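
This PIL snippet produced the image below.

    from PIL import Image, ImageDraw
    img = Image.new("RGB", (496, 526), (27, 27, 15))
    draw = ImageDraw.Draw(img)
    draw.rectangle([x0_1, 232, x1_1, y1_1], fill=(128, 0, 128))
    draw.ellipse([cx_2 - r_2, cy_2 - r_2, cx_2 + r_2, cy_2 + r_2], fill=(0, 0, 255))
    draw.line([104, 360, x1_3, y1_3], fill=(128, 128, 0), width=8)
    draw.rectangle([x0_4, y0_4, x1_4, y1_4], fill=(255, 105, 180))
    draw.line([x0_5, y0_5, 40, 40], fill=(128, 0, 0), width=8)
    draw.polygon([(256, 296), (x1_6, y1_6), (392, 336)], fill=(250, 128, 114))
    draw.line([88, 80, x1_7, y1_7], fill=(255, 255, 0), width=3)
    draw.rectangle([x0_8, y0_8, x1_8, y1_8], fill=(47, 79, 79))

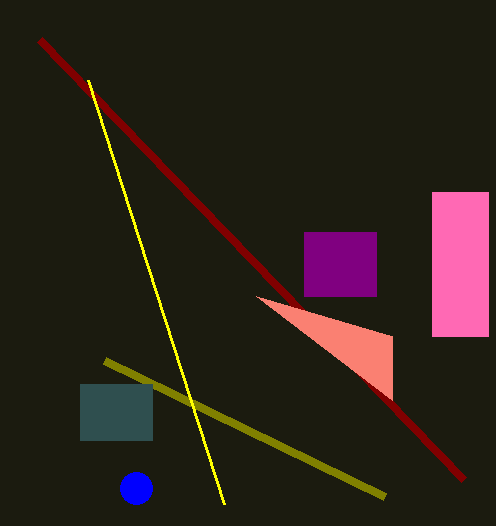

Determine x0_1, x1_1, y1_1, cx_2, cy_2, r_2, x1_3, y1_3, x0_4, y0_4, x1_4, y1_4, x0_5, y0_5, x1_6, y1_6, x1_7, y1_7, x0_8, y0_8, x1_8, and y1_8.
x0_1 = 304; x1_1 = 376; y1_1 = 296; cx_2 = 136; cy_2 = 488; r_2 = 16; x1_3 = 384; y1_3 = 496; x0_4 = 432; y0_4 = 192; x1_4 = 488; y1_4 = 336; x0_5 = 464; y0_5 = 480; x1_6 = 392; y1_6 = 400; x1_7 = 224; y1_7 = 504; x0_8 = 80; y0_8 = 384; x1_8 = 152; y1_8 = 440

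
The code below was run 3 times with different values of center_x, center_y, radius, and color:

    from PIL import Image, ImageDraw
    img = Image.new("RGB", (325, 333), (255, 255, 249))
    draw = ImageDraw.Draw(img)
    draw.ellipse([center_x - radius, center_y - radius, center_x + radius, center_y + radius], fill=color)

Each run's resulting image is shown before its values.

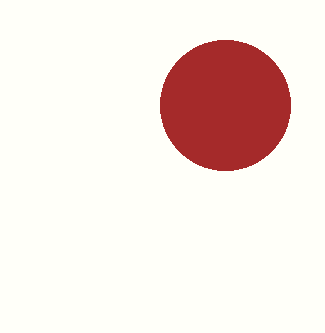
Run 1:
center_x = 225
center_y = 105
radius = 65
color = 'brown'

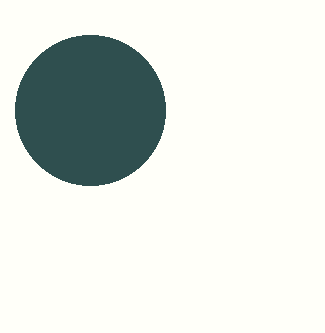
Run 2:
center_x = 90; center_y = 110; radius = 75; color = 'darkslategray'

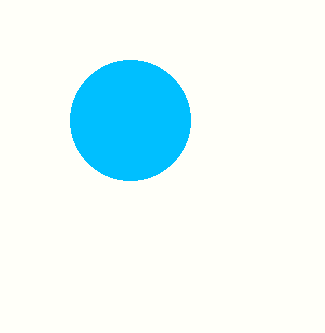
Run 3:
center_x = 130; center_y = 120; radius = 60; color = 'deepskyblue'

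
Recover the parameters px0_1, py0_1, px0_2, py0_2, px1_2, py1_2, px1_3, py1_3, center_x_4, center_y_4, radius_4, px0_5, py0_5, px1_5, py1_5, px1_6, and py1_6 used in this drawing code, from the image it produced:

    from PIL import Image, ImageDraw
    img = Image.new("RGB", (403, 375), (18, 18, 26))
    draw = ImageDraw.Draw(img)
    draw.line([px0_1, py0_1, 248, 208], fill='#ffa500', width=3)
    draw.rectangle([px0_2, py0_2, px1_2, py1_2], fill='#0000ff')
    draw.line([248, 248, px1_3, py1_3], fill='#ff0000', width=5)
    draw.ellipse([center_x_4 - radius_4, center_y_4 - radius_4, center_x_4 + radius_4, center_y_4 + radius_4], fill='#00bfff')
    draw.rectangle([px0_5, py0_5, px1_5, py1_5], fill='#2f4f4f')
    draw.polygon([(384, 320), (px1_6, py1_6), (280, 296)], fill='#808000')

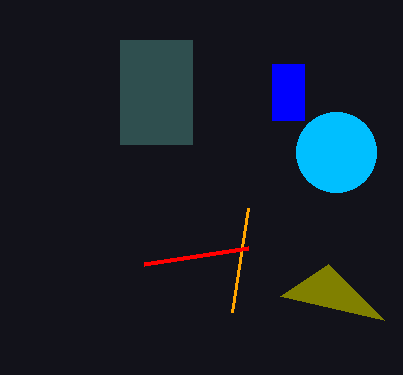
px0_1 = 232
py0_1 = 312
px0_2 = 272
py0_2 = 64
px1_2 = 304
py1_2 = 120
px1_3 = 144
py1_3 = 264
center_x_4 = 336
center_y_4 = 152
radius_4 = 40
px0_5 = 120
py0_5 = 40
px1_5 = 192
py1_5 = 144
px1_6 = 328
py1_6 = 264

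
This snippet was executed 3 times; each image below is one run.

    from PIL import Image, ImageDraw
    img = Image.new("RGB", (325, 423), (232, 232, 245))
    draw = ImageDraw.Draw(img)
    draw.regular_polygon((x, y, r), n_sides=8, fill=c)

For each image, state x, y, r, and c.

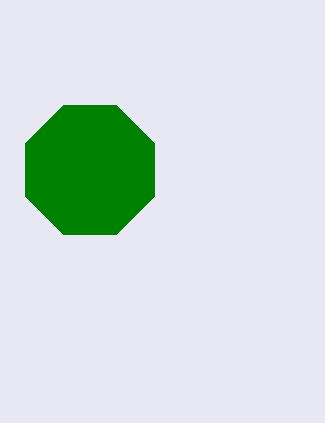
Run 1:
x = 90, y = 170, r = 70, c = 'green'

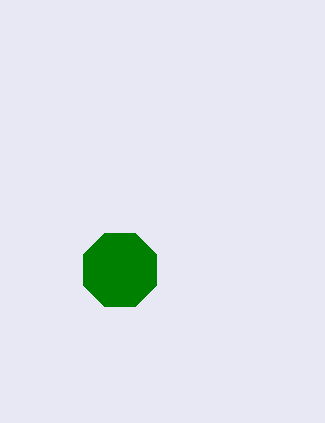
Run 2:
x = 120
y = 270
r = 40
c = 'green'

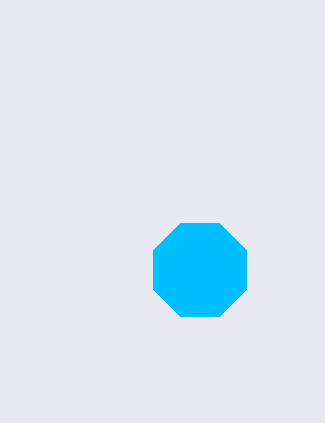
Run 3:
x = 200; y = 270; r = 50; c = 'deepskyblue'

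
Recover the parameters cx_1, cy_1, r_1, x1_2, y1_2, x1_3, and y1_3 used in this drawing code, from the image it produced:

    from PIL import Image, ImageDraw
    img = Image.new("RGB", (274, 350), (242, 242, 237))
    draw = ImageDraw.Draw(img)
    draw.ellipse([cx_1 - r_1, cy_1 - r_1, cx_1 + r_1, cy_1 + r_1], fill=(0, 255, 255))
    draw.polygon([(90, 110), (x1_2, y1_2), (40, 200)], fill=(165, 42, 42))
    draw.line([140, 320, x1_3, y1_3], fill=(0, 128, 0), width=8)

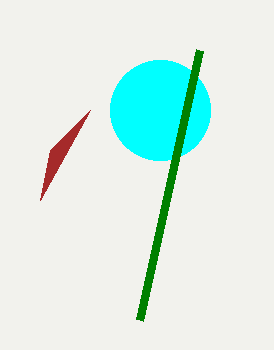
cx_1 = 160; cy_1 = 110; r_1 = 50; x1_2 = 50; y1_2 = 150; x1_3 = 200; y1_3 = 50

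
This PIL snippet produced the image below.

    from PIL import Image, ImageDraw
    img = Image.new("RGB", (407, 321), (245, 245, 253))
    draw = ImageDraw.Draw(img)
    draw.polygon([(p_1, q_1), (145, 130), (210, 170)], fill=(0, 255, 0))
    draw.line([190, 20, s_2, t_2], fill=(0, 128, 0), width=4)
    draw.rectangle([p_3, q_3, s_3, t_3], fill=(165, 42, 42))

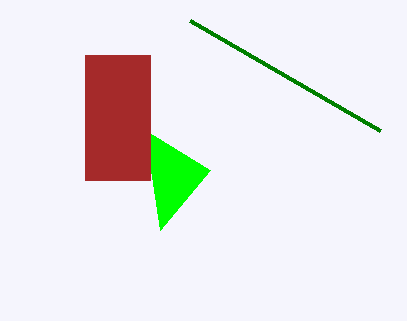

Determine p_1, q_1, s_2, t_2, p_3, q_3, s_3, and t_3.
p_1 = 160; q_1 = 230; s_2 = 380; t_2 = 130; p_3 = 85; q_3 = 55; s_3 = 150; t_3 = 180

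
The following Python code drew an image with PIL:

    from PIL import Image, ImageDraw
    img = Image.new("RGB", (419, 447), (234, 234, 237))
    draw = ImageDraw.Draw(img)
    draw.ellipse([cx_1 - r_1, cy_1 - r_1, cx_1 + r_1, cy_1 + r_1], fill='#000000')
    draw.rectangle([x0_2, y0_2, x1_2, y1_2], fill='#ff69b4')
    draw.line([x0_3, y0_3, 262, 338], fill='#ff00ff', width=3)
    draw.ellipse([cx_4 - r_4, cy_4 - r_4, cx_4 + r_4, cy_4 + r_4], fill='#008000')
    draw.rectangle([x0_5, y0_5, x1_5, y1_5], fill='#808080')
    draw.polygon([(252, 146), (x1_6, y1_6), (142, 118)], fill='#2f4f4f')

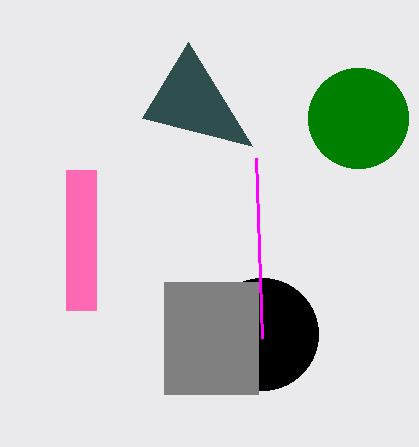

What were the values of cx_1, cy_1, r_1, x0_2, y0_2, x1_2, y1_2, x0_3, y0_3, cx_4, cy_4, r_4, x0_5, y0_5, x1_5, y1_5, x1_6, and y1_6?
cx_1 = 262; cy_1 = 334; r_1 = 56; x0_2 = 66; y0_2 = 170; x1_2 = 96; y1_2 = 310; x0_3 = 256; y0_3 = 158; cx_4 = 358; cy_4 = 118; r_4 = 50; x0_5 = 164; y0_5 = 282; x1_5 = 258; y1_5 = 394; x1_6 = 188; y1_6 = 42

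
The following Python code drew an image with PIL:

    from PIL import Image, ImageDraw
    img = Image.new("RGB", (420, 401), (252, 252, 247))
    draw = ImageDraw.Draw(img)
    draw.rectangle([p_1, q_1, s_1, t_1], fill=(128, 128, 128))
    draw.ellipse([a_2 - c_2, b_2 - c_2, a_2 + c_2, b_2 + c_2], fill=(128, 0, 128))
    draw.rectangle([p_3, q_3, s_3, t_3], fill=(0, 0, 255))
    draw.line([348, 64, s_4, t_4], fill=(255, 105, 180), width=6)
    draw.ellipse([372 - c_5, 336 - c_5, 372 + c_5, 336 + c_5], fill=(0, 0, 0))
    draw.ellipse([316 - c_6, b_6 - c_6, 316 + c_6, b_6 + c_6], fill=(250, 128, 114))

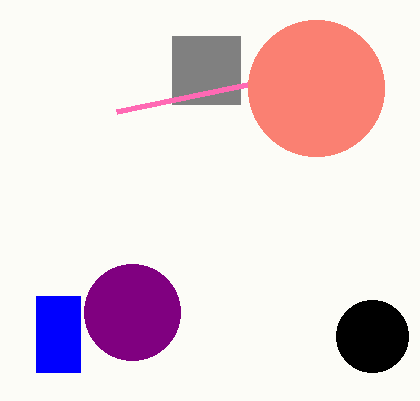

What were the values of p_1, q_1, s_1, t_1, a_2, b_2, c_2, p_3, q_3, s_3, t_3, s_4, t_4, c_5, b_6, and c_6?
p_1 = 172
q_1 = 36
s_1 = 240
t_1 = 104
a_2 = 132
b_2 = 312
c_2 = 48
p_3 = 36
q_3 = 296
s_3 = 80
t_3 = 372
s_4 = 116
t_4 = 112
c_5 = 36
b_6 = 88
c_6 = 68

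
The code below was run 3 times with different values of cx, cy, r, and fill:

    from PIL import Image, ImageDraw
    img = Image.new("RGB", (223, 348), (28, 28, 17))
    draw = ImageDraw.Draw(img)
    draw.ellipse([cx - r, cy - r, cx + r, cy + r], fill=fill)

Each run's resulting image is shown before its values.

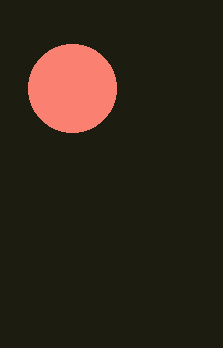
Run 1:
cx = 72; cy = 88; r = 44; fill = 'salmon'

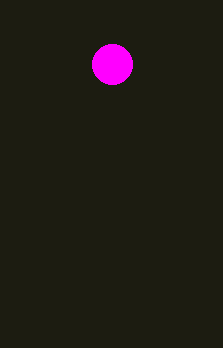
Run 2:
cx = 112, cy = 64, r = 20, fill = 'magenta'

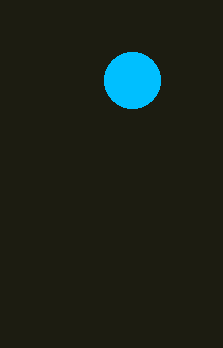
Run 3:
cx = 132; cy = 80; r = 28; fill = 'deepskyblue'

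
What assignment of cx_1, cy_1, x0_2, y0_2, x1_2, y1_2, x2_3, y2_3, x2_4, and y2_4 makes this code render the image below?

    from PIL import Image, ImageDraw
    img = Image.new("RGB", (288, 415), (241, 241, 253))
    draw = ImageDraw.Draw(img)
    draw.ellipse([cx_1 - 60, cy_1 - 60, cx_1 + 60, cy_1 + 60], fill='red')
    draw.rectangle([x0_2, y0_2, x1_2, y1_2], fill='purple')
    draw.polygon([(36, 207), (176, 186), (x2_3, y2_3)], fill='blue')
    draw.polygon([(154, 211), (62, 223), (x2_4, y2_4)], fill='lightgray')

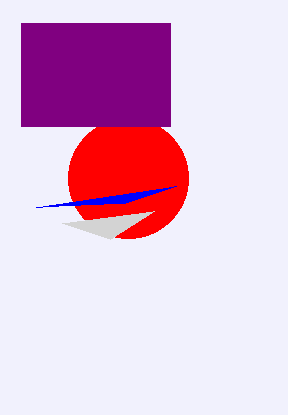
cx_1 = 128, cy_1 = 178, x0_2 = 21, y0_2 = 23, x1_2 = 170, y1_2 = 126, x2_3 = 125, y2_3 = 203, x2_4 = 110, y2_4 = 239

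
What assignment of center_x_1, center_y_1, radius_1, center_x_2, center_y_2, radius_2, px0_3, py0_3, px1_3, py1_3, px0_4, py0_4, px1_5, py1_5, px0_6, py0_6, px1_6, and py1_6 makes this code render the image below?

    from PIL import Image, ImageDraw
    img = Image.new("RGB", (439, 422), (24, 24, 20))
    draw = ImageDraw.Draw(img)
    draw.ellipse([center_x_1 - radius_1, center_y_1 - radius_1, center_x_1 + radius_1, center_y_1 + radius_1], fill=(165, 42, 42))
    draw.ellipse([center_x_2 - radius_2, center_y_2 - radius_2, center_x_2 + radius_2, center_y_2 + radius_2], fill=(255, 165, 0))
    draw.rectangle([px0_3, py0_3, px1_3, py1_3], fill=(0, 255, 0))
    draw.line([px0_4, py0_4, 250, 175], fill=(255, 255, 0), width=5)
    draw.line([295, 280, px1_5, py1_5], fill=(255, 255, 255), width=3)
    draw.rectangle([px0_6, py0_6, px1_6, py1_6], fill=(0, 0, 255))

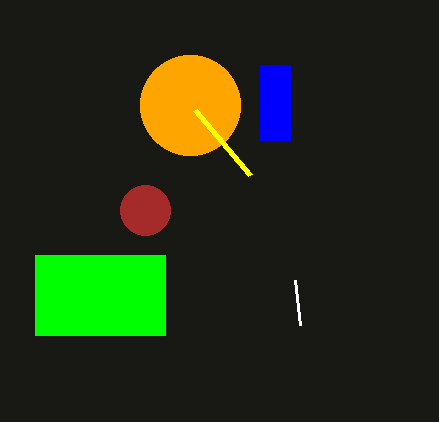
center_x_1 = 145; center_y_1 = 210; radius_1 = 25; center_x_2 = 190; center_y_2 = 105; radius_2 = 50; px0_3 = 35; py0_3 = 255; px1_3 = 165; py1_3 = 335; px0_4 = 195; py0_4 = 110; px1_5 = 300; py1_5 = 325; px0_6 = 260; py0_6 = 65; px1_6 = 290; py1_6 = 140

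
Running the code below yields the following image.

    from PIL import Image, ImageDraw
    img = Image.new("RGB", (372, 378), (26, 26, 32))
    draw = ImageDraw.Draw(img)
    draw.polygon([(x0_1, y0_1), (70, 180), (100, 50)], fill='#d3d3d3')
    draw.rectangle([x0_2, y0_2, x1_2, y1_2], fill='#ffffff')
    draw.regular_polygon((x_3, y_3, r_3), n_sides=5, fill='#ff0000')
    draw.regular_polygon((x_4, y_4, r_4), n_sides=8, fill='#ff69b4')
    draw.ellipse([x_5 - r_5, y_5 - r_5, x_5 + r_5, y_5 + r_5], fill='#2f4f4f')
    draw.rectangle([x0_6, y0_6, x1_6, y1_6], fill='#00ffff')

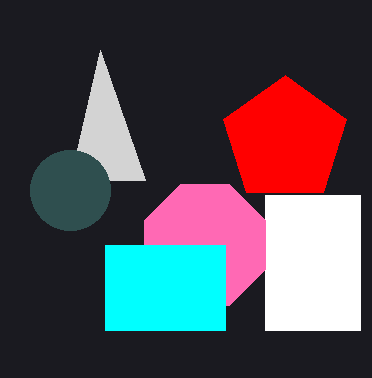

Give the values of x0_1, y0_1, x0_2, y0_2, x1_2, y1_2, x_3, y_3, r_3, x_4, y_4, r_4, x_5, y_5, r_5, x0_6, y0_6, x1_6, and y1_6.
x0_1 = 145; y0_1 = 180; x0_2 = 265; y0_2 = 195; x1_2 = 360; y1_2 = 330; x_3 = 285; y_3 = 140; r_3 = 65; x_4 = 205; y_4 = 245; r_4 = 65; x_5 = 70; y_5 = 190; r_5 = 40; x0_6 = 105; y0_6 = 245; x1_6 = 225; y1_6 = 330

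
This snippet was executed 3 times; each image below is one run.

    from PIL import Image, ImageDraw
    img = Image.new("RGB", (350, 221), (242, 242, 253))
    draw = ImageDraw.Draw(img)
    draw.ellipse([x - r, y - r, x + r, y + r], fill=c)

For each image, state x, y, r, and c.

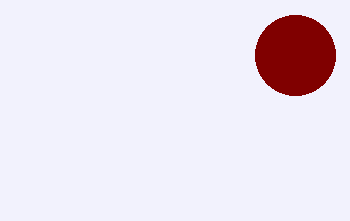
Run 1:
x = 295; y = 55; r = 40; c = 'maroon'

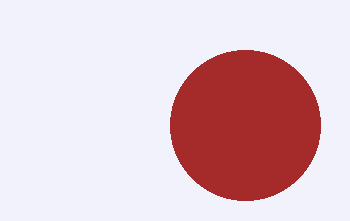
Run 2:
x = 245; y = 125; r = 75; c = 'brown'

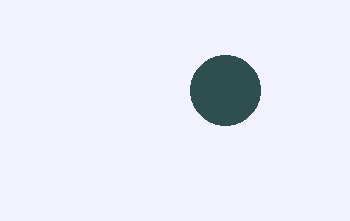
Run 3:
x = 225
y = 90
r = 35
c = 'darkslategray'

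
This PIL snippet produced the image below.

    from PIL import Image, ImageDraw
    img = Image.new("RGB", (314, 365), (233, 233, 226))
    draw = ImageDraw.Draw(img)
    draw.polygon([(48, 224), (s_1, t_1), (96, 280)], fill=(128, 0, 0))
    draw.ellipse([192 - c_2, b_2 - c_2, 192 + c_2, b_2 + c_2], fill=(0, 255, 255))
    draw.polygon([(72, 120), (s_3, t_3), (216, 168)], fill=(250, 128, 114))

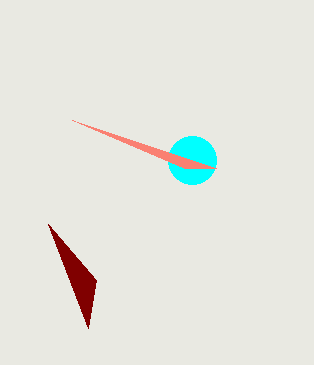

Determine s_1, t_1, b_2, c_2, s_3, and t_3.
s_1 = 88, t_1 = 328, b_2 = 160, c_2 = 24, s_3 = 184, t_3 = 168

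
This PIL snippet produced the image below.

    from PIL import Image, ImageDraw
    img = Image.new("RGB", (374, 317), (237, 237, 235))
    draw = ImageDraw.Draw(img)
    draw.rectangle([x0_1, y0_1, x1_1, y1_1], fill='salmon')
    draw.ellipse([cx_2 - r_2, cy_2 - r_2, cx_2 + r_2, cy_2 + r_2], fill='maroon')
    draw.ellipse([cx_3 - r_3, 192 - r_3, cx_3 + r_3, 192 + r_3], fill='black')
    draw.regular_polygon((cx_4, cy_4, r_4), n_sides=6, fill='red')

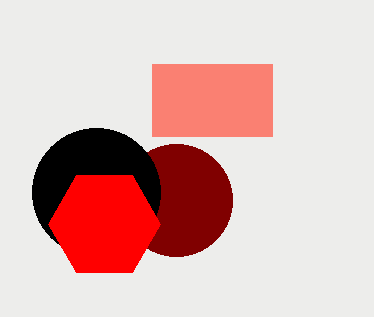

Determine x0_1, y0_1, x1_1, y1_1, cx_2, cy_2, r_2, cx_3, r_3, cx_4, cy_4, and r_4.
x0_1 = 152, y0_1 = 64, x1_1 = 272, y1_1 = 136, cx_2 = 176, cy_2 = 200, r_2 = 56, cx_3 = 96, r_3 = 64, cx_4 = 104, cy_4 = 224, r_4 = 56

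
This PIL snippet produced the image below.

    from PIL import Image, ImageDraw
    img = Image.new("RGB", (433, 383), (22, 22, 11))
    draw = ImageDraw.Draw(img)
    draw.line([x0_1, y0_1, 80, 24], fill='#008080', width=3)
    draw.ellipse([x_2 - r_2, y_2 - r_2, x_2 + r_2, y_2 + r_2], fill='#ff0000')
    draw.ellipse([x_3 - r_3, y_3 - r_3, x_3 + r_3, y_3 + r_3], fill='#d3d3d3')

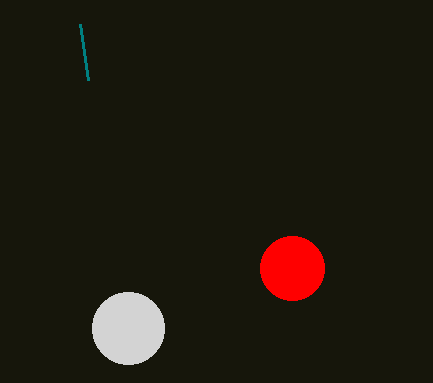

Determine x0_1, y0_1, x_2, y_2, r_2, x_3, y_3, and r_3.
x0_1 = 88; y0_1 = 80; x_2 = 292; y_2 = 268; r_2 = 32; x_3 = 128; y_3 = 328; r_3 = 36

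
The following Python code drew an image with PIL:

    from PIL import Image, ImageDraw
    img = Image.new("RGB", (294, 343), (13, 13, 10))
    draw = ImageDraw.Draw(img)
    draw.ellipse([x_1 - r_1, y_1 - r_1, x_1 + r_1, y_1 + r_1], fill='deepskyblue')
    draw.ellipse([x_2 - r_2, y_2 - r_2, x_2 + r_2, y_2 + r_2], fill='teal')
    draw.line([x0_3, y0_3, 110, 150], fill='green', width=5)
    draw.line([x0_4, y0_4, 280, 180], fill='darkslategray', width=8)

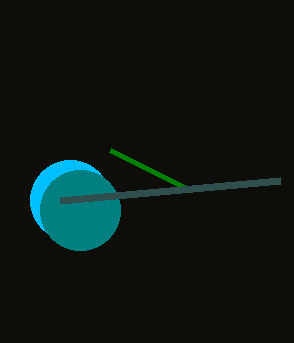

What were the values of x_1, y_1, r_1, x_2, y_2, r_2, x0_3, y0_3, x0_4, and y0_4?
x_1 = 70; y_1 = 200; r_1 = 40; x_2 = 80; y_2 = 210; r_2 = 40; x0_3 = 190; y0_3 = 190; x0_4 = 60; y0_4 = 200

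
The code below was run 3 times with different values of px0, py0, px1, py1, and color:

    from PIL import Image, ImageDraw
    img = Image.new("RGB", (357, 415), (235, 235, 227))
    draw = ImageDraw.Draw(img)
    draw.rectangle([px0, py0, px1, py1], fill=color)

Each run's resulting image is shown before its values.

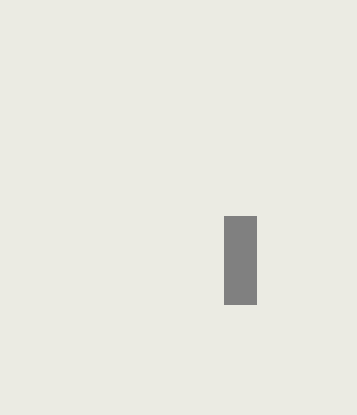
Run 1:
px0 = 224
py0 = 216
px1 = 256
py1 = 304
color = 'gray'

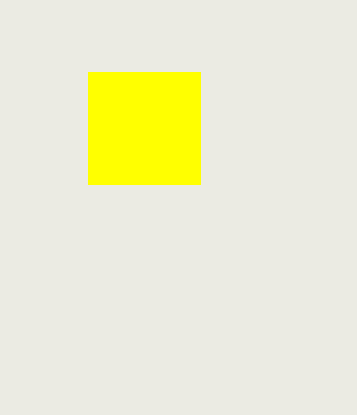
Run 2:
px0 = 88
py0 = 72
px1 = 200
py1 = 184
color = 'yellow'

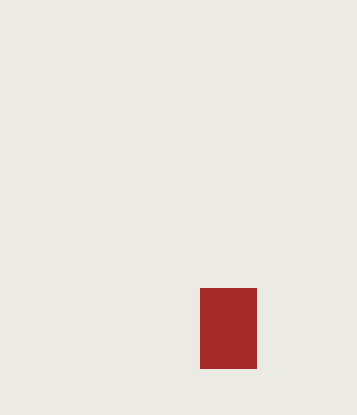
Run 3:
px0 = 200, py0 = 288, px1 = 256, py1 = 368, color = 'brown'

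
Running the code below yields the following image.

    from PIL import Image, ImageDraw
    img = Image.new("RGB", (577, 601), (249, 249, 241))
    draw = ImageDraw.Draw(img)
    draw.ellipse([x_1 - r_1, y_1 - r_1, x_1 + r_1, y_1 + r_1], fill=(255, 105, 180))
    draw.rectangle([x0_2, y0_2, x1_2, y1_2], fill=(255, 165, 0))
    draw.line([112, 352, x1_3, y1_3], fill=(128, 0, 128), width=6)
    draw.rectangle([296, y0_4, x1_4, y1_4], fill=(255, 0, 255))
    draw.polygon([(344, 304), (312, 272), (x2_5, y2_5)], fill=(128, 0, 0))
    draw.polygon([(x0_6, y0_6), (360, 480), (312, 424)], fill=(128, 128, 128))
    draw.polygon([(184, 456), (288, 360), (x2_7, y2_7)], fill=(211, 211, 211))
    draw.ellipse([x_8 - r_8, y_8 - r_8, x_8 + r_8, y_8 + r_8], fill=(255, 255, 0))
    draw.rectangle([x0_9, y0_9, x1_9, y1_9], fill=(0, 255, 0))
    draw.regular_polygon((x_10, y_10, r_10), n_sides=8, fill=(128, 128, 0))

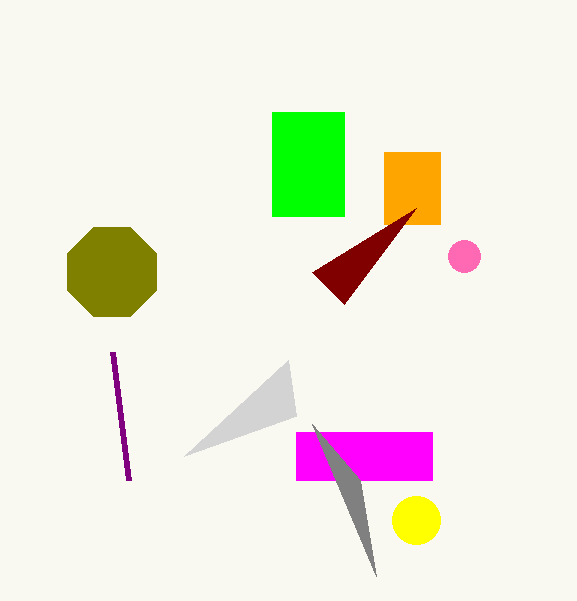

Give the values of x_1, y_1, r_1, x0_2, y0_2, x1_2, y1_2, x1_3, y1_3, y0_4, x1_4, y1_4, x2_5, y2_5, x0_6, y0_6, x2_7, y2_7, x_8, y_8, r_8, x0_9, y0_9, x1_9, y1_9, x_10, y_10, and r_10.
x_1 = 464, y_1 = 256, r_1 = 16, x0_2 = 384, y0_2 = 152, x1_2 = 440, y1_2 = 224, x1_3 = 128, y1_3 = 480, y0_4 = 432, x1_4 = 432, y1_4 = 480, x2_5 = 416, y2_5 = 208, x0_6 = 376, y0_6 = 576, x2_7 = 296, y2_7 = 416, x_8 = 416, y_8 = 520, r_8 = 24, x0_9 = 272, y0_9 = 112, x1_9 = 344, y1_9 = 216, x_10 = 112, y_10 = 272, r_10 = 48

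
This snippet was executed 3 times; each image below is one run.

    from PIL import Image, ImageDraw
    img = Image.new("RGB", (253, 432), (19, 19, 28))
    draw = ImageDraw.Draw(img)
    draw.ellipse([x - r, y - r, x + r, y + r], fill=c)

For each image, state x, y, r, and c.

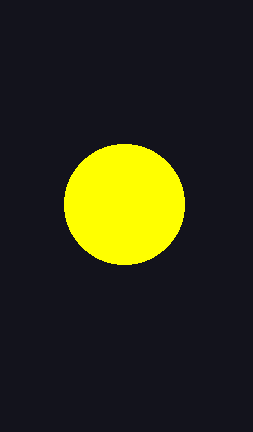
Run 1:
x = 124
y = 204
r = 60
c = 'yellow'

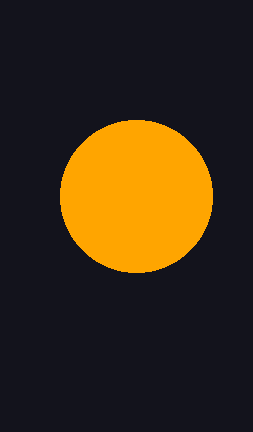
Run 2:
x = 136, y = 196, r = 76, c = 'orange'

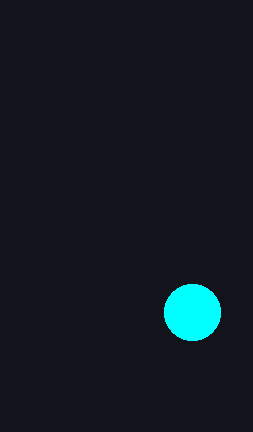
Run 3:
x = 192; y = 312; r = 28; c = 'cyan'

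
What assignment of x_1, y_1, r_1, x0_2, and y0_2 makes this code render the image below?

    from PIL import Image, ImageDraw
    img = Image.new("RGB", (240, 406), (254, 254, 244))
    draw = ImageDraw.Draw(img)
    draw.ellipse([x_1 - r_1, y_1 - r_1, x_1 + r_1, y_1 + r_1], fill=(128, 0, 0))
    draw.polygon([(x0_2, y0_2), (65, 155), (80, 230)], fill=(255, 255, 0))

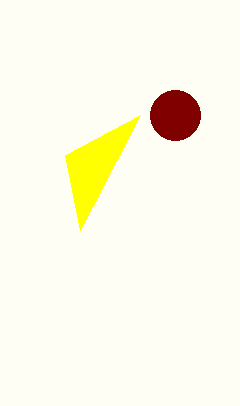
x_1 = 175
y_1 = 115
r_1 = 25
x0_2 = 140
y0_2 = 115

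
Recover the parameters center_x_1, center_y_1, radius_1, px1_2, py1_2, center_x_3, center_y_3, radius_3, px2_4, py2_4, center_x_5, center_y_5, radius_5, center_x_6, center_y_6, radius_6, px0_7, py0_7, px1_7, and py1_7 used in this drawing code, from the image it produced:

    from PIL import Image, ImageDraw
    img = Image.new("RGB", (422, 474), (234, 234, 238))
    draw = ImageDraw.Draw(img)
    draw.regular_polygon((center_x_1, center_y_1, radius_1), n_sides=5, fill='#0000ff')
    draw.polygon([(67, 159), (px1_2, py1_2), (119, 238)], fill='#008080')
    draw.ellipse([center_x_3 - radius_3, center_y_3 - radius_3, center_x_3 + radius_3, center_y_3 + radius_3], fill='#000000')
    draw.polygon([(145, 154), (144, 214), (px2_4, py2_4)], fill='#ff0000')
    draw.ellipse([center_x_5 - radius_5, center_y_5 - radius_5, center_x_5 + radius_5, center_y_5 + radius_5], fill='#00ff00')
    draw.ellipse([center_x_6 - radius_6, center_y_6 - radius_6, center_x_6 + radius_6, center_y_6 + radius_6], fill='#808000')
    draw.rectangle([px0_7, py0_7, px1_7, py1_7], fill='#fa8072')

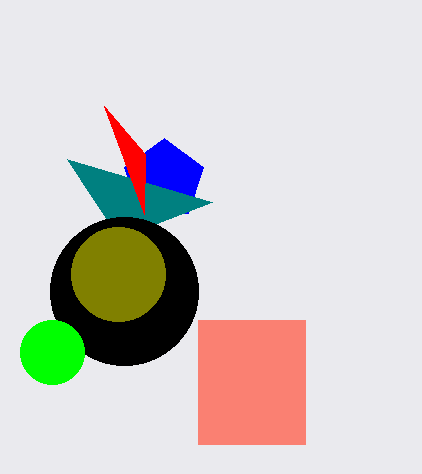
center_x_1 = 164, center_y_1 = 180, radius_1 = 42, px1_2 = 212, py1_2 = 202, center_x_3 = 124, center_y_3 = 291, radius_3 = 74, px2_4 = 104, py2_4 = 106, center_x_5 = 52, center_y_5 = 352, radius_5 = 32, center_x_6 = 118, center_y_6 = 274, radius_6 = 47, px0_7 = 198, py0_7 = 320, px1_7 = 305, py1_7 = 444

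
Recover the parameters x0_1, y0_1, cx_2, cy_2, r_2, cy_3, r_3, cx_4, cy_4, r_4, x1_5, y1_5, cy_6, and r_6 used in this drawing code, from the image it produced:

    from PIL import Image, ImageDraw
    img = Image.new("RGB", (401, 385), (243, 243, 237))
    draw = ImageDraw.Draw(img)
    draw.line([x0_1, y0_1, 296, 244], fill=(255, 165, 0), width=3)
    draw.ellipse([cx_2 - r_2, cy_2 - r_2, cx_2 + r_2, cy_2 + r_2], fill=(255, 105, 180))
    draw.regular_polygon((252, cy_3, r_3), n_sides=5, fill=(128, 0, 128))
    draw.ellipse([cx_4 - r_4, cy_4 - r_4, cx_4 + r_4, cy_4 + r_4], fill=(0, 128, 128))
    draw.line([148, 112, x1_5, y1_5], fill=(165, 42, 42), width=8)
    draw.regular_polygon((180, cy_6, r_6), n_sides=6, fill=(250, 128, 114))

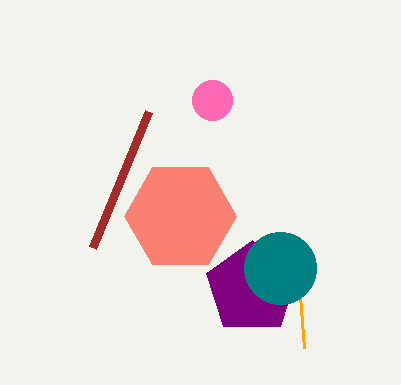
x0_1 = 304; y0_1 = 348; cx_2 = 212; cy_2 = 100; r_2 = 20; cy_3 = 288; r_3 = 48; cx_4 = 280; cy_4 = 268; r_4 = 36; x1_5 = 92; y1_5 = 248; cy_6 = 216; r_6 = 56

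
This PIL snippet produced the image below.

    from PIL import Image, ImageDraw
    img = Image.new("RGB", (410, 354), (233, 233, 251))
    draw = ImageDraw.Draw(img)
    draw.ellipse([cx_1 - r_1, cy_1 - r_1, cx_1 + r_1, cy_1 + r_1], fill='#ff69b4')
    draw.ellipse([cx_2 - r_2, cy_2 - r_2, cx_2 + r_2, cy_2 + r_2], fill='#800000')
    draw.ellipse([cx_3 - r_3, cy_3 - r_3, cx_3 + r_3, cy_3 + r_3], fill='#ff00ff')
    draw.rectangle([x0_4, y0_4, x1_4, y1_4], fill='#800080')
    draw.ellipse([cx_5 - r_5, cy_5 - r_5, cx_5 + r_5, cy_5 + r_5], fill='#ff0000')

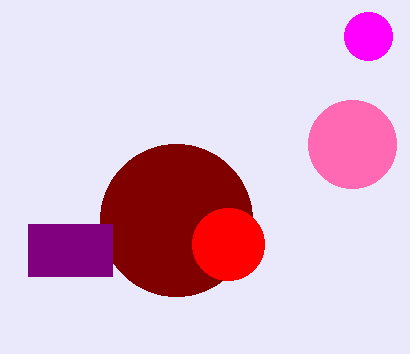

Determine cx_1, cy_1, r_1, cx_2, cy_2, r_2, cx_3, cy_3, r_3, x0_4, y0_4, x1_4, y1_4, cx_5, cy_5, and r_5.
cx_1 = 352, cy_1 = 144, r_1 = 44, cx_2 = 176, cy_2 = 220, r_2 = 76, cx_3 = 368, cy_3 = 36, r_3 = 24, x0_4 = 28, y0_4 = 224, x1_4 = 112, y1_4 = 276, cx_5 = 228, cy_5 = 244, r_5 = 36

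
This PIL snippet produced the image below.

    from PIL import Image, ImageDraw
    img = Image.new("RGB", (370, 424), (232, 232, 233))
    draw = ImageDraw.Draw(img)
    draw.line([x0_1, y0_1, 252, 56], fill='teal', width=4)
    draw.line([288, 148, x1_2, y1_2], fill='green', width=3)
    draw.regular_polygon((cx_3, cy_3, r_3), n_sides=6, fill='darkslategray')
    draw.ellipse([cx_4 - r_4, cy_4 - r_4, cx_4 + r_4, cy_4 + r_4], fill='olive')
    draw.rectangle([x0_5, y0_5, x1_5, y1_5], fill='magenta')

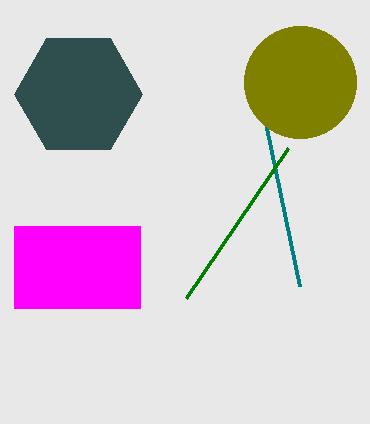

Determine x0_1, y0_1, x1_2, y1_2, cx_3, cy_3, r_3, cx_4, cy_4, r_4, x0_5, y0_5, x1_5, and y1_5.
x0_1 = 300; y0_1 = 286; x1_2 = 186; y1_2 = 298; cx_3 = 78; cy_3 = 94; r_3 = 64; cx_4 = 300; cy_4 = 82; r_4 = 56; x0_5 = 14; y0_5 = 226; x1_5 = 140; y1_5 = 308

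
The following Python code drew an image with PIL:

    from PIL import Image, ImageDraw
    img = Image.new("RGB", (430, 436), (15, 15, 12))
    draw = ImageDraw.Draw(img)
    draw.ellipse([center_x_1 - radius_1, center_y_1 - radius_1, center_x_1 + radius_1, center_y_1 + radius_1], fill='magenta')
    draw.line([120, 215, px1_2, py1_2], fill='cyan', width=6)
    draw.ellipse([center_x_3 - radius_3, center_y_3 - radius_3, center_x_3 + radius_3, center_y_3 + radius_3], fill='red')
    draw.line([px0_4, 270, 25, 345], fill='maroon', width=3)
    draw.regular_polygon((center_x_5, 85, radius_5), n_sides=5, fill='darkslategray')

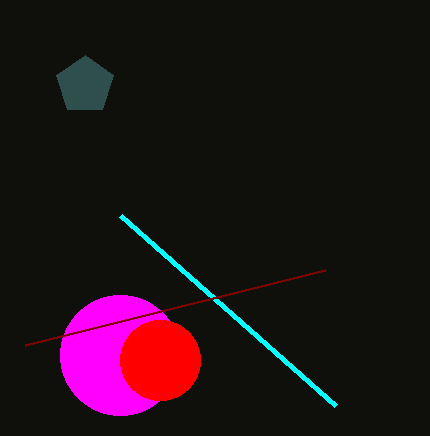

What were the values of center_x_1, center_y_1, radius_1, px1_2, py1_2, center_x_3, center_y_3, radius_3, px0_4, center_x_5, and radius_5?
center_x_1 = 120, center_y_1 = 355, radius_1 = 60, px1_2 = 335, py1_2 = 405, center_x_3 = 160, center_y_3 = 360, radius_3 = 40, px0_4 = 325, center_x_5 = 85, radius_5 = 30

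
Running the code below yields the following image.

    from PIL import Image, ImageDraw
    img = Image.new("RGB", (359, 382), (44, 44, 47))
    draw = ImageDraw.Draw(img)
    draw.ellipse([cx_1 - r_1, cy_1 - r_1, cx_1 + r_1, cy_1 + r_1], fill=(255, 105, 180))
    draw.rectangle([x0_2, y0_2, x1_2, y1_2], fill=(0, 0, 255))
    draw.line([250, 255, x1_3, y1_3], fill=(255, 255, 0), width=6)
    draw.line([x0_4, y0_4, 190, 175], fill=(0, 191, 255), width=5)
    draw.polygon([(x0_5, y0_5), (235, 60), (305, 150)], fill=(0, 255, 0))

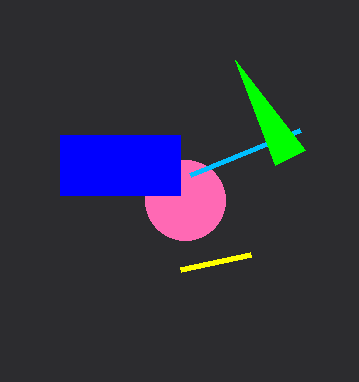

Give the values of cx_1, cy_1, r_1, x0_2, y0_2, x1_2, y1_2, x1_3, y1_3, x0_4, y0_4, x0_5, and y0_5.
cx_1 = 185
cy_1 = 200
r_1 = 40
x0_2 = 60
y0_2 = 135
x1_2 = 180
y1_2 = 195
x1_3 = 180
y1_3 = 270
x0_4 = 300
y0_4 = 130
x0_5 = 275
y0_5 = 165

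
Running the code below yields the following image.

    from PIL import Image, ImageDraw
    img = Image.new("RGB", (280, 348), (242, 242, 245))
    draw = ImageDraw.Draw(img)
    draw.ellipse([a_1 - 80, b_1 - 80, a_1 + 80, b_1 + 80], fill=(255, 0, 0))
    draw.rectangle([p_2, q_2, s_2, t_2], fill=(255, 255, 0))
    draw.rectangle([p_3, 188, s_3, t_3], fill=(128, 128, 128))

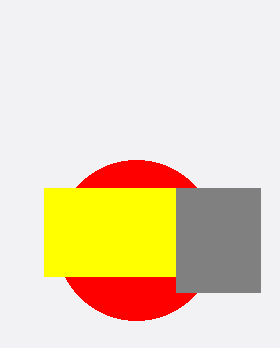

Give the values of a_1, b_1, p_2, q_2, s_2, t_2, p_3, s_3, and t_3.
a_1 = 136, b_1 = 240, p_2 = 44, q_2 = 188, s_2 = 176, t_2 = 276, p_3 = 176, s_3 = 260, t_3 = 292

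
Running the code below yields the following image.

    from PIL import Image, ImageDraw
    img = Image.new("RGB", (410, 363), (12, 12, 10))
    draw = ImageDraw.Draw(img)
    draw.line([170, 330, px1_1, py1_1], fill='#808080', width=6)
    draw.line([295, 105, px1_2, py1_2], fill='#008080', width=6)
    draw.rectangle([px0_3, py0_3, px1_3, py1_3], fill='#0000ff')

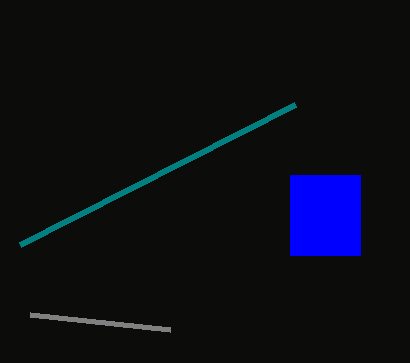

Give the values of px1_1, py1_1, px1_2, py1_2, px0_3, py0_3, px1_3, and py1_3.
px1_1 = 30; py1_1 = 315; px1_2 = 20; py1_2 = 245; px0_3 = 290; py0_3 = 175; px1_3 = 360; py1_3 = 255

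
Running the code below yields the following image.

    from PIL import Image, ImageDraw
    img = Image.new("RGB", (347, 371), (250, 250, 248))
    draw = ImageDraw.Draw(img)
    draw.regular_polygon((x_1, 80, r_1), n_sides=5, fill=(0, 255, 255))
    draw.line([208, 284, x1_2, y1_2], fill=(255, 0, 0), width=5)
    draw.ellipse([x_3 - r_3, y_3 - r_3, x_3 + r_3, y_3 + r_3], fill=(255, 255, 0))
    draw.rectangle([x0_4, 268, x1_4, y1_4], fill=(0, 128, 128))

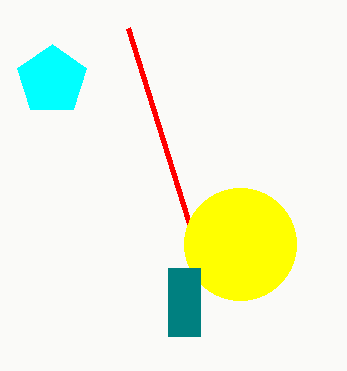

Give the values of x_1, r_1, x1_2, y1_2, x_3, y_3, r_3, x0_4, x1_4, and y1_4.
x_1 = 52
r_1 = 36
x1_2 = 128
y1_2 = 28
x_3 = 240
y_3 = 244
r_3 = 56
x0_4 = 168
x1_4 = 200
y1_4 = 336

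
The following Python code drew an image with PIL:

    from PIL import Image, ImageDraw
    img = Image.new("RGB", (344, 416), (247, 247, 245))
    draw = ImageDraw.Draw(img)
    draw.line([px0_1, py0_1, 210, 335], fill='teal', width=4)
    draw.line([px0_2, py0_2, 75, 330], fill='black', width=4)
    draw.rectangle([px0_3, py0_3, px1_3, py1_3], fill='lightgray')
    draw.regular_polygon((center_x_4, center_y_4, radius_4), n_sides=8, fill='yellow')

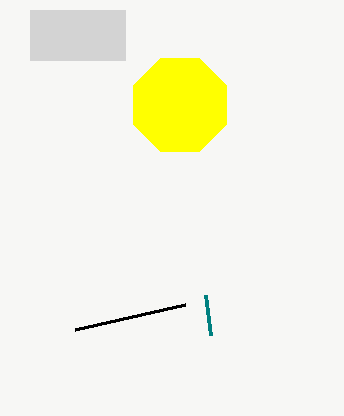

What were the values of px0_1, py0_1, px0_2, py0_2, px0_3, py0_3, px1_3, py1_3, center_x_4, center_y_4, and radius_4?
px0_1 = 205; py0_1 = 295; px0_2 = 185; py0_2 = 305; px0_3 = 30; py0_3 = 10; px1_3 = 125; py1_3 = 60; center_x_4 = 180; center_y_4 = 105; radius_4 = 50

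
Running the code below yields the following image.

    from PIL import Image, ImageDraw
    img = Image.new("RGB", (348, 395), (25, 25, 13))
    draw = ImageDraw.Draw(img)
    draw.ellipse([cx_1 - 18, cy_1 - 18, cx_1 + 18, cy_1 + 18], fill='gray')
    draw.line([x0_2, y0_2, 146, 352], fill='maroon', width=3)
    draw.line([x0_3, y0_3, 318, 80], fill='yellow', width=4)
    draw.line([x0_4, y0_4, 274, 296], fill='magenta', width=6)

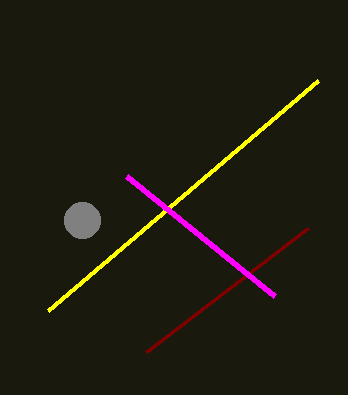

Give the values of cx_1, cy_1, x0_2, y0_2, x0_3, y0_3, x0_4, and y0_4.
cx_1 = 82, cy_1 = 220, x0_2 = 308, y0_2 = 228, x0_3 = 48, y0_3 = 310, x0_4 = 126, y0_4 = 176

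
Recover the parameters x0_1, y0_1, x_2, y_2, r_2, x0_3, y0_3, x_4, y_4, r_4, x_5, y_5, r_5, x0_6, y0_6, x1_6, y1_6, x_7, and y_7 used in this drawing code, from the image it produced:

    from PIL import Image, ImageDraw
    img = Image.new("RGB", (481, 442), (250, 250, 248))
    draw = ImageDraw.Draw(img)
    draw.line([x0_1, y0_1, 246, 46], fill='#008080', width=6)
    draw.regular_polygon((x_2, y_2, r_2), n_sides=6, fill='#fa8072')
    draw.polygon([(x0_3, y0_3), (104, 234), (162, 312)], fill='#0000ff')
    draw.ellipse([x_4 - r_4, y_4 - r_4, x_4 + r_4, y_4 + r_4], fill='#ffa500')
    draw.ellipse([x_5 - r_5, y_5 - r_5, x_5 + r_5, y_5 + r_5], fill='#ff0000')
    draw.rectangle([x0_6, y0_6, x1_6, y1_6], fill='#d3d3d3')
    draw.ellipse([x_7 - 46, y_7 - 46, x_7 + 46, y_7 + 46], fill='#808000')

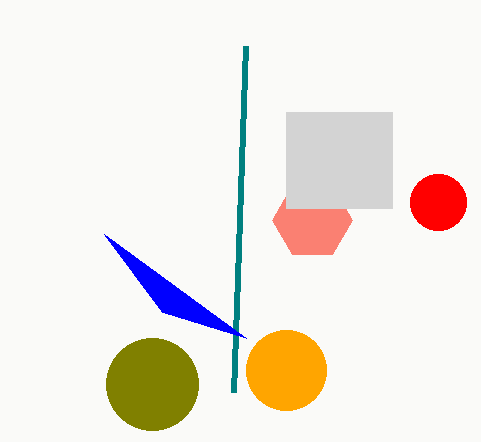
x0_1 = 234, y0_1 = 392, x_2 = 312, y_2 = 220, r_2 = 40, x0_3 = 246, y0_3 = 338, x_4 = 286, y_4 = 370, r_4 = 40, x_5 = 438, y_5 = 202, r_5 = 28, x0_6 = 286, y0_6 = 112, x1_6 = 392, y1_6 = 208, x_7 = 152, y_7 = 384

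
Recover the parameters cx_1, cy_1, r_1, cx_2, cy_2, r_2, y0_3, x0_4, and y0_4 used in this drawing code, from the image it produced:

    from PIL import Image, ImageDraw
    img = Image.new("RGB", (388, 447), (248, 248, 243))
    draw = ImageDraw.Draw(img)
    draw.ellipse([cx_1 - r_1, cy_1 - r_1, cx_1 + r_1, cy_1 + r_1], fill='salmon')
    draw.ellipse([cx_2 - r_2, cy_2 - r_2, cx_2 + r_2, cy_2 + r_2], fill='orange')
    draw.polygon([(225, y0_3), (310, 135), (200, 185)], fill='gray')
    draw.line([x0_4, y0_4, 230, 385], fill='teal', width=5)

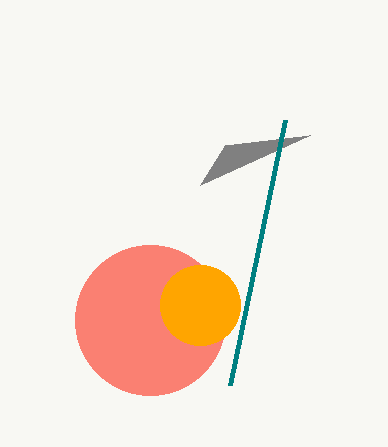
cx_1 = 150, cy_1 = 320, r_1 = 75, cx_2 = 200, cy_2 = 305, r_2 = 40, y0_3 = 145, x0_4 = 285, y0_4 = 120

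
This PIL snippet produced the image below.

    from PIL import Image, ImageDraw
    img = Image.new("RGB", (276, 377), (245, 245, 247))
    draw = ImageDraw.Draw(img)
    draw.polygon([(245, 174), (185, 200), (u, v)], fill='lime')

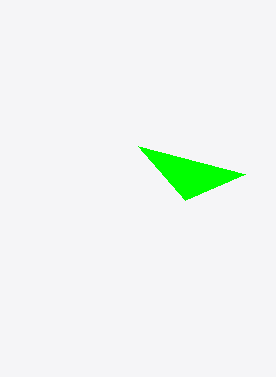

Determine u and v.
u = 138; v = 146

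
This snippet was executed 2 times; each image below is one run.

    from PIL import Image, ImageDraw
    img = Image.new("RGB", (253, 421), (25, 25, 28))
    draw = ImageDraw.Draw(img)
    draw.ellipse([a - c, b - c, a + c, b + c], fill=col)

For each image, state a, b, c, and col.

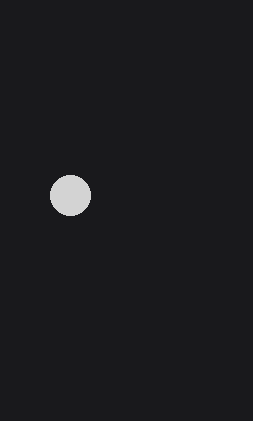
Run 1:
a = 70
b = 195
c = 20
col = 'lightgray'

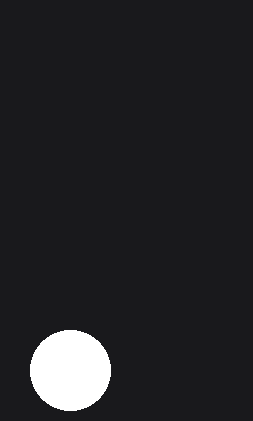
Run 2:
a = 70, b = 370, c = 40, col = 'white'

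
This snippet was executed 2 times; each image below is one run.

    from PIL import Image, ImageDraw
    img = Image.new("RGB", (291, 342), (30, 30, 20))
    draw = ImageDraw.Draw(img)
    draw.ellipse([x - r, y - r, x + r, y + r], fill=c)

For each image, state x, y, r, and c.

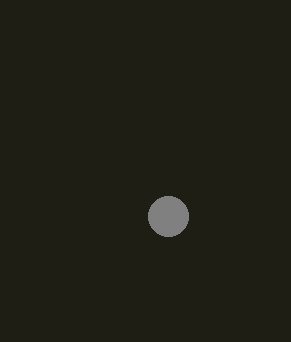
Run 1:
x = 168; y = 216; r = 20; c = 'gray'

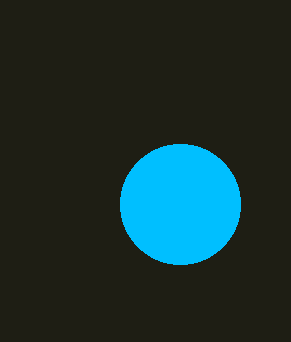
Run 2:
x = 180; y = 204; r = 60; c = 'deepskyblue'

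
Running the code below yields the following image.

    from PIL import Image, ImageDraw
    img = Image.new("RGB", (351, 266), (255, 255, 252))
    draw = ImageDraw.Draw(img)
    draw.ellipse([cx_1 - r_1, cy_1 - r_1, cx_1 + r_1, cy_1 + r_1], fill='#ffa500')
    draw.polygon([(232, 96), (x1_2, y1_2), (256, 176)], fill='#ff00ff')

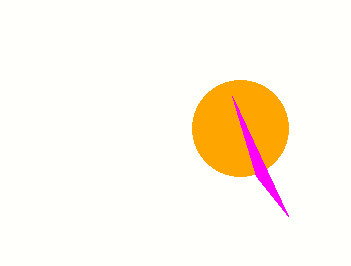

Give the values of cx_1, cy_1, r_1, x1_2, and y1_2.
cx_1 = 240; cy_1 = 128; r_1 = 48; x1_2 = 288; y1_2 = 216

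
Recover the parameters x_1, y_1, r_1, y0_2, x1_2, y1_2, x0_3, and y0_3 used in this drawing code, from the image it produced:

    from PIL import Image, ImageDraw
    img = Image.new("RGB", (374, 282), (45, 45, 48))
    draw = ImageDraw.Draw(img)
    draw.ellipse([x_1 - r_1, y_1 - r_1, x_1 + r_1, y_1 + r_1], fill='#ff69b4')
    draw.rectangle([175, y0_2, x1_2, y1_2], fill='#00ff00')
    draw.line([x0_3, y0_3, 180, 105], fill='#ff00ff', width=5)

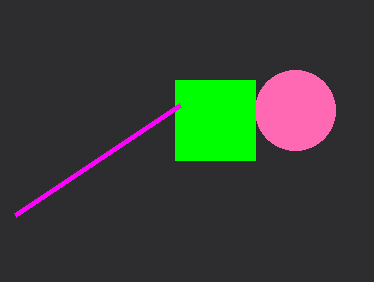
x_1 = 295; y_1 = 110; r_1 = 40; y0_2 = 80; x1_2 = 255; y1_2 = 160; x0_3 = 15; y0_3 = 215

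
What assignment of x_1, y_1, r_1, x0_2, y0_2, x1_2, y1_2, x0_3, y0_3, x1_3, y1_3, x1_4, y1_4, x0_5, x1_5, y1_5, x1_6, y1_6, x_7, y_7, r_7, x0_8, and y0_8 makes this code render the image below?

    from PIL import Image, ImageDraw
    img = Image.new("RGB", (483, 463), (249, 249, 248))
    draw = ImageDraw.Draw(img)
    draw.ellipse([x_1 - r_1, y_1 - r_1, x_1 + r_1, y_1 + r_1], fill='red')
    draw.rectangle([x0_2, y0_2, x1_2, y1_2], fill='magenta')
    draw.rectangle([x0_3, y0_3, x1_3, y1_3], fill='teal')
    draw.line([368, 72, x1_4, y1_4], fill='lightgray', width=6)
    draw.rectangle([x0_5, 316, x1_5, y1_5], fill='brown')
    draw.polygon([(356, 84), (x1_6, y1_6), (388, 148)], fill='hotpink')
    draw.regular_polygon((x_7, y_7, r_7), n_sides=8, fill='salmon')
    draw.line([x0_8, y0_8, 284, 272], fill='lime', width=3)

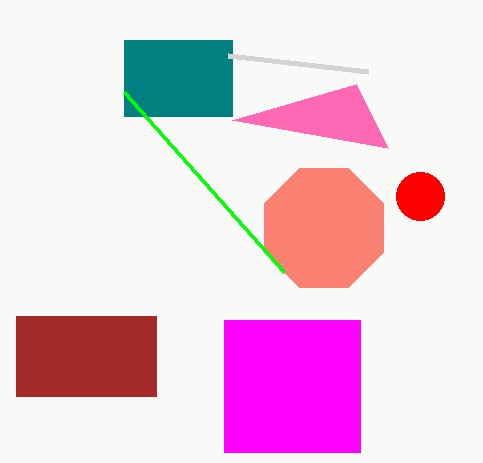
x_1 = 420; y_1 = 196; r_1 = 24; x0_2 = 224; y0_2 = 320; x1_2 = 360; y1_2 = 452; x0_3 = 124; y0_3 = 40; x1_3 = 232; y1_3 = 116; x1_4 = 228; y1_4 = 56; x0_5 = 16; x1_5 = 156; y1_5 = 396; x1_6 = 232; y1_6 = 120; x_7 = 324; y_7 = 228; r_7 = 64; x0_8 = 124; y0_8 = 92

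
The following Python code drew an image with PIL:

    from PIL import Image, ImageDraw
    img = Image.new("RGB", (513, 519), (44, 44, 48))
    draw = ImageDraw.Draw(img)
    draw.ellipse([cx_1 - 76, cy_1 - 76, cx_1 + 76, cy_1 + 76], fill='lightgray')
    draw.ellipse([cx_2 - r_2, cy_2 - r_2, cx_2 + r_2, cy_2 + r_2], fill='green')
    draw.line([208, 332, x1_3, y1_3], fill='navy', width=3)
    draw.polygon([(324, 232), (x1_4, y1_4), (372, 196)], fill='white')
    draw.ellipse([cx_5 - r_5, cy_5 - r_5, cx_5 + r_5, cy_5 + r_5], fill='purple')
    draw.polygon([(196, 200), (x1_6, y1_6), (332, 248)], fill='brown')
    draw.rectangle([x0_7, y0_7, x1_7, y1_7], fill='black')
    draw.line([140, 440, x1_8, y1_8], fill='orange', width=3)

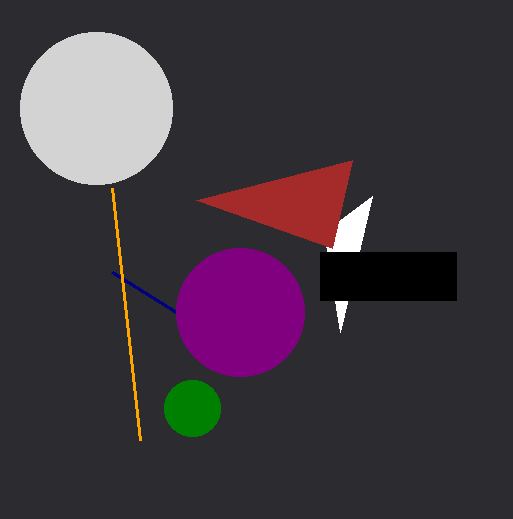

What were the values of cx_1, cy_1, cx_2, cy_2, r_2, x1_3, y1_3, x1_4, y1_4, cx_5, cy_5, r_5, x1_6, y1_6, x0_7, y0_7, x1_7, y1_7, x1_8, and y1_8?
cx_1 = 96
cy_1 = 108
cx_2 = 192
cy_2 = 408
r_2 = 28
x1_3 = 112
y1_3 = 272
x1_4 = 340
y1_4 = 332
cx_5 = 240
cy_5 = 312
r_5 = 64
x1_6 = 352
y1_6 = 160
x0_7 = 320
y0_7 = 252
x1_7 = 456
y1_7 = 300
x1_8 = 112
y1_8 = 188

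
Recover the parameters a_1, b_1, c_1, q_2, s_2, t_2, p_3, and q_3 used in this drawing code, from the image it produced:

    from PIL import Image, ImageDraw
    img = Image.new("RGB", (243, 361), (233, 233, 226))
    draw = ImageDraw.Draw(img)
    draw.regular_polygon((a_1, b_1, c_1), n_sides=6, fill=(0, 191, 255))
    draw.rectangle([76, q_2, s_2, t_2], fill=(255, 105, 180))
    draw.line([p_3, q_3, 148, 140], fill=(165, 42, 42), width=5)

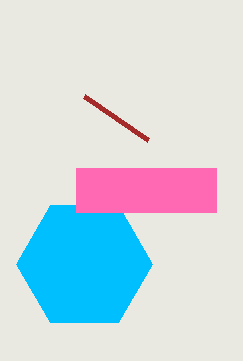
a_1 = 84, b_1 = 264, c_1 = 68, q_2 = 168, s_2 = 216, t_2 = 212, p_3 = 84, q_3 = 96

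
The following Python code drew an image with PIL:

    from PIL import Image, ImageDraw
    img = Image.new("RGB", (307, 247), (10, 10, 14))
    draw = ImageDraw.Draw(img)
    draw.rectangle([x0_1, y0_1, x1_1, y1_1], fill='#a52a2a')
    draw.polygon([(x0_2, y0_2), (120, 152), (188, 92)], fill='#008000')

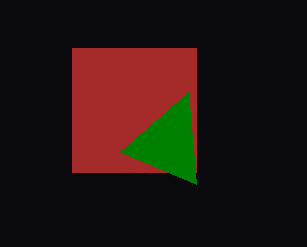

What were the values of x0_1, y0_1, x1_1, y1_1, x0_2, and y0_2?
x0_1 = 72; y0_1 = 48; x1_1 = 196; y1_1 = 172; x0_2 = 196; y0_2 = 184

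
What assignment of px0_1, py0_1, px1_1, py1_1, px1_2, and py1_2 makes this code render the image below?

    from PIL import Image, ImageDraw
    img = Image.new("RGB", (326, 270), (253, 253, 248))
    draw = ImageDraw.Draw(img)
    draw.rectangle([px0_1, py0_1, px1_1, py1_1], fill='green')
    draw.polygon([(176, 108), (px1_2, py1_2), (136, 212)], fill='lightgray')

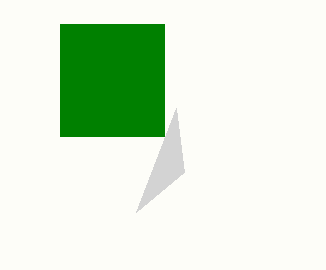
px0_1 = 60
py0_1 = 24
px1_1 = 164
py1_1 = 136
px1_2 = 184
py1_2 = 172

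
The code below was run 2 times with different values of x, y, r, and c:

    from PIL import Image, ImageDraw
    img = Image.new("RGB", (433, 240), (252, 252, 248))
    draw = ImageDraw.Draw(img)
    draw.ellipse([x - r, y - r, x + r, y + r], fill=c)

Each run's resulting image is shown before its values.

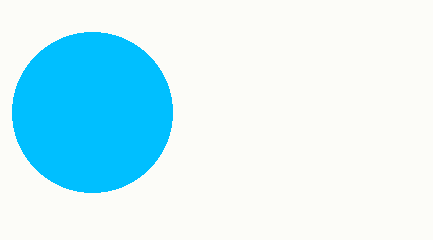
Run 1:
x = 92
y = 112
r = 80
c = 'deepskyblue'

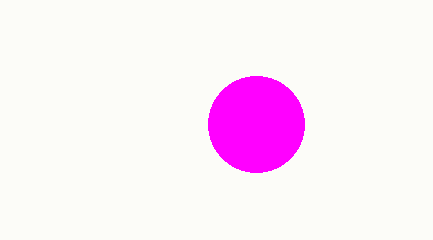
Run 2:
x = 256, y = 124, r = 48, c = 'magenta'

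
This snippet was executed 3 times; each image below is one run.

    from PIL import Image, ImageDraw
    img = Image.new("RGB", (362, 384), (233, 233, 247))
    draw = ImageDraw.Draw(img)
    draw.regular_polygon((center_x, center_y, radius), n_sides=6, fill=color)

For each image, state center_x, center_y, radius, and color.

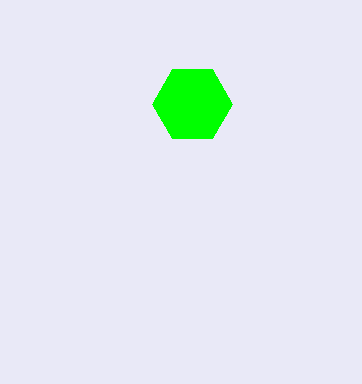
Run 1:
center_x = 192; center_y = 104; radius = 40; color = 'lime'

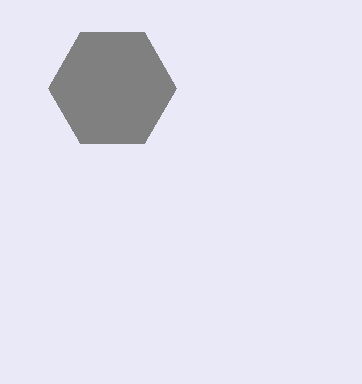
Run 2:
center_x = 112; center_y = 88; radius = 64; color = 'gray'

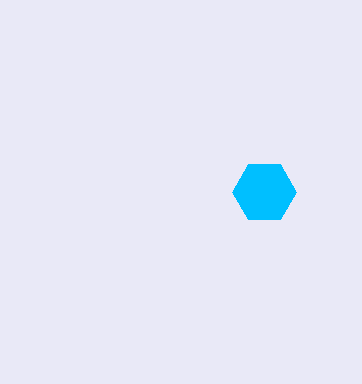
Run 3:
center_x = 264, center_y = 192, radius = 32, color = 'deepskyblue'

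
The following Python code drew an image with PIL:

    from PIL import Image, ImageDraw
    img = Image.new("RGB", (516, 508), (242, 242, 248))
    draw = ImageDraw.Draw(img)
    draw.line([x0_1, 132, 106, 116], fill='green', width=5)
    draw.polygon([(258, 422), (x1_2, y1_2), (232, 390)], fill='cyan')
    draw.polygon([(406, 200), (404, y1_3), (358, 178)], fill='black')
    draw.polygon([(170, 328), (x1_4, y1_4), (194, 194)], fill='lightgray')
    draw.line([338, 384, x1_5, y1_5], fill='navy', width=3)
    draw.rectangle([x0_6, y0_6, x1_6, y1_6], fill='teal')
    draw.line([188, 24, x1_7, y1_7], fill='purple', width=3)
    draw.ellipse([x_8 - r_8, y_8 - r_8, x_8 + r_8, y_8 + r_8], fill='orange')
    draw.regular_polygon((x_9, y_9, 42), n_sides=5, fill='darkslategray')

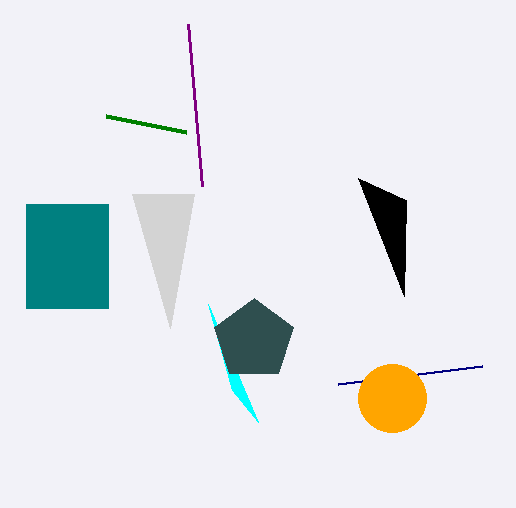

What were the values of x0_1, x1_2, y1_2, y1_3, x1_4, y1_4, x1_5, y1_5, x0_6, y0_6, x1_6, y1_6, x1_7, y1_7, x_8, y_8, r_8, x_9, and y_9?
x0_1 = 186; x1_2 = 208; y1_2 = 304; y1_3 = 296; x1_4 = 132; y1_4 = 194; x1_5 = 482; y1_5 = 366; x0_6 = 26; y0_6 = 204; x1_6 = 108; y1_6 = 308; x1_7 = 202; y1_7 = 186; x_8 = 392; y_8 = 398; r_8 = 34; x_9 = 254; y_9 = 340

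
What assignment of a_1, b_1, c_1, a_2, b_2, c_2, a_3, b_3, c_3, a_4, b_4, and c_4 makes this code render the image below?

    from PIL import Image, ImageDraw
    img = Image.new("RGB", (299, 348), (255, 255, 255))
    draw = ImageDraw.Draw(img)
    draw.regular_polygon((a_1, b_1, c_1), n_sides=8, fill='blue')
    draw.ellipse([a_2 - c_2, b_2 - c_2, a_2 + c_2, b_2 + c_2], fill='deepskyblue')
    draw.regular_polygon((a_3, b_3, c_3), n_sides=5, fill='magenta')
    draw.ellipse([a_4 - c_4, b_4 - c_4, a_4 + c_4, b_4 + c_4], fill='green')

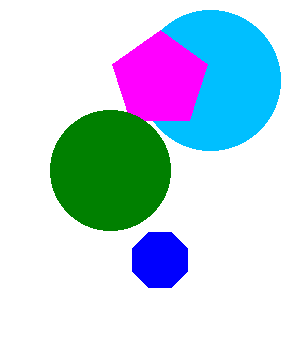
a_1 = 160
b_1 = 260
c_1 = 30
a_2 = 210
b_2 = 80
c_2 = 70
a_3 = 160
b_3 = 80
c_3 = 50
a_4 = 110
b_4 = 170
c_4 = 60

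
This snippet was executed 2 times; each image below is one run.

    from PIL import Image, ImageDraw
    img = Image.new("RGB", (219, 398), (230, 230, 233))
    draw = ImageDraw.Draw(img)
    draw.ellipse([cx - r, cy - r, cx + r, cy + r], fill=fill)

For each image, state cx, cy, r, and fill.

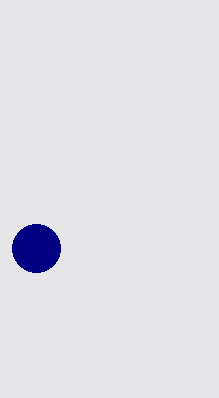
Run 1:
cx = 36; cy = 248; r = 24; fill = 'navy'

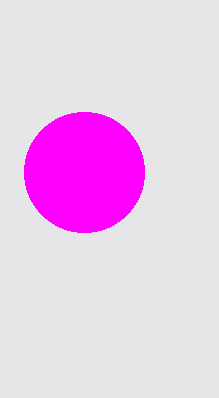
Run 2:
cx = 84; cy = 172; r = 60; fill = 'magenta'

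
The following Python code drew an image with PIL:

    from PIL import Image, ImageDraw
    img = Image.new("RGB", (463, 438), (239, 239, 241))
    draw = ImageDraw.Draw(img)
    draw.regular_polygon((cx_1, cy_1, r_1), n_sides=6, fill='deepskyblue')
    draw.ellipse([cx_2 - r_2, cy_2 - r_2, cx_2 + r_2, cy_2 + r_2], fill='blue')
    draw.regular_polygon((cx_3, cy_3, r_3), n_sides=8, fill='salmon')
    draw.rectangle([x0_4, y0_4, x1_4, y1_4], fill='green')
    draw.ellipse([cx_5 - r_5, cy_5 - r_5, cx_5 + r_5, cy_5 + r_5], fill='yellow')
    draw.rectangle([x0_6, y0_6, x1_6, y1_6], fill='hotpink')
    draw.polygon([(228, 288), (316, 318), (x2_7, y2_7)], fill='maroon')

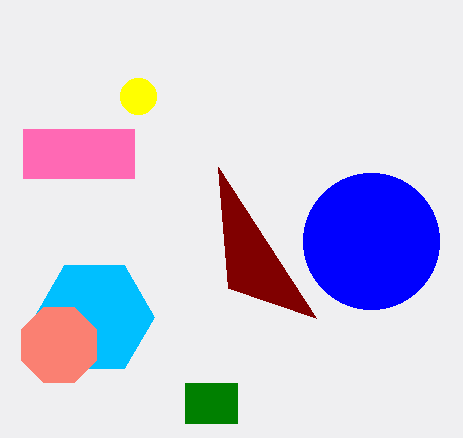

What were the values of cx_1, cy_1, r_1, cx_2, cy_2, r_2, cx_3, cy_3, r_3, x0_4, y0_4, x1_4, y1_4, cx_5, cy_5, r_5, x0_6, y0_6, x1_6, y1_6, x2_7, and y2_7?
cx_1 = 94
cy_1 = 317
r_1 = 60
cx_2 = 371
cy_2 = 241
r_2 = 68
cx_3 = 59
cy_3 = 345
r_3 = 41
x0_4 = 185
y0_4 = 383
x1_4 = 237
y1_4 = 423
cx_5 = 138
cy_5 = 96
r_5 = 18
x0_6 = 23
y0_6 = 129
x1_6 = 134
y1_6 = 178
x2_7 = 218
y2_7 = 167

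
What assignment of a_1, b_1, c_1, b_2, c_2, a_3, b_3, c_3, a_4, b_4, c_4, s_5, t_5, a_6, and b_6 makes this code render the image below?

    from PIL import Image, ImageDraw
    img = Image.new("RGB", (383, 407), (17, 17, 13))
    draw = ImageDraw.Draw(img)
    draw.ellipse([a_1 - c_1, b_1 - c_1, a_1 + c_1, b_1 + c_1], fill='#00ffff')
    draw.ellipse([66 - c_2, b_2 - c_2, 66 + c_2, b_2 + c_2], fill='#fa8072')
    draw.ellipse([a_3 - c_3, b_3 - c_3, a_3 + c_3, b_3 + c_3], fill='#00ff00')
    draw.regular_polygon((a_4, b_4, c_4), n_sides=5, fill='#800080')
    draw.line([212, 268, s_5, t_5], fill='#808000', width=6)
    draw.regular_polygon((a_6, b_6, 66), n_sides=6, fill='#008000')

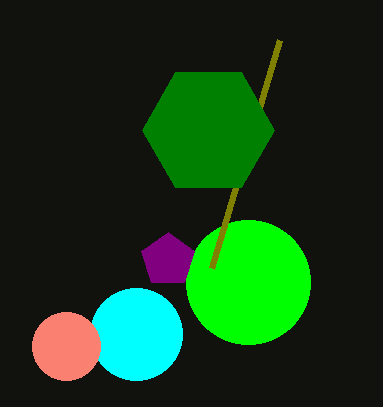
a_1 = 136, b_1 = 334, c_1 = 46, b_2 = 346, c_2 = 34, a_3 = 248, b_3 = 282, c_3 = 62, a_4 = 168, b_4 = 260, c_4 = 28, s_5 = 280, t_5 = 40, a_6 = 208, b_6 = 130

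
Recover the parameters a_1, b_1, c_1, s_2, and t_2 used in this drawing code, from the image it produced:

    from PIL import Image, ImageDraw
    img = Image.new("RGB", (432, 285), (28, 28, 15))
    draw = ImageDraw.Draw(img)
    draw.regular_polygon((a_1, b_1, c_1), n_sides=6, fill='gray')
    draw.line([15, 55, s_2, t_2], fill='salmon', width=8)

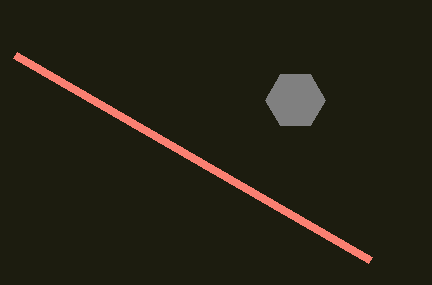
a_1 = 295, b_1 = 100, c_1 = 30, s_2 = 370, t_2 = 260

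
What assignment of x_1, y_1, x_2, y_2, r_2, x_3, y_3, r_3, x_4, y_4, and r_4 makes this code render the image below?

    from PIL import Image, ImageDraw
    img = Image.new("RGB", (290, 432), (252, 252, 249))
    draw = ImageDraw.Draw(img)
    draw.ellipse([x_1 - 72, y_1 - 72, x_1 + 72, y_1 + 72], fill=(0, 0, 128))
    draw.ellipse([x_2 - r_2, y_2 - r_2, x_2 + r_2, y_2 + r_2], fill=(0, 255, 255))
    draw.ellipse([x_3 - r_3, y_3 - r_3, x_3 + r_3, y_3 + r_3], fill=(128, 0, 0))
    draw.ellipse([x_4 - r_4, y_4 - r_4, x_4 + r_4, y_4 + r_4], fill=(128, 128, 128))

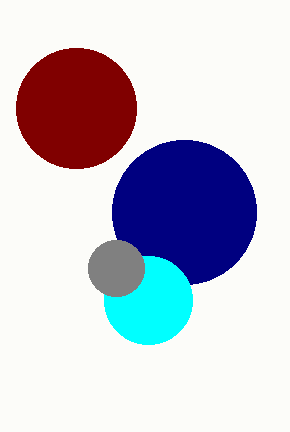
x_1 = 184
y_1 = 212
x_2 = 148
y_2 = 300
r_2 = 44
x_3 = 76
y_3 = 108
r_3 = 60
x_4 = 116
y_4 = 268
r_4 = 28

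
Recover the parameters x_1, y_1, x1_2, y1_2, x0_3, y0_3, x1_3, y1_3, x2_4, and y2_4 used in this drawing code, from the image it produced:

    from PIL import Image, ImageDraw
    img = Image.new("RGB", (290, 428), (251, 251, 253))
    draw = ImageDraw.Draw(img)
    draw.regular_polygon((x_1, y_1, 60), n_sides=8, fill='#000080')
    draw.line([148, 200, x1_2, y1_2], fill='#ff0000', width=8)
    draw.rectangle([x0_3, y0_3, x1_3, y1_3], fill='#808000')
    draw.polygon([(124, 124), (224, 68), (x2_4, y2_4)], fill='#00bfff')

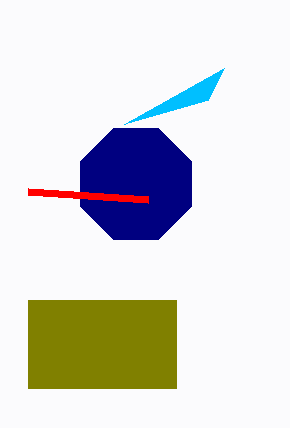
x_1 = 136
y_1 = 184
x1_2 = 28
y1_2 = 192
x0_3 = 28
y0_3 = 300
x1_3 = 176
y1_3 = 388
x2_4 = 208
y2_4 = 100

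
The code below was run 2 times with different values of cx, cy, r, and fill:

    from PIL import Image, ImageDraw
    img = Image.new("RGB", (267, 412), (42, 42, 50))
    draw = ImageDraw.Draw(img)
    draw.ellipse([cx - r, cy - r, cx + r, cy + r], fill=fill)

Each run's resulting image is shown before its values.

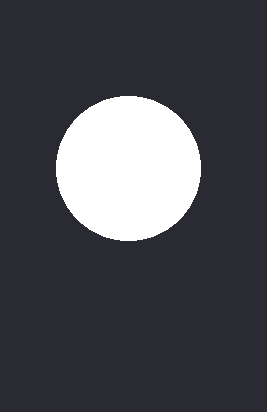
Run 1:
cx = 128; cy = 168; r = 72; fill = 'white'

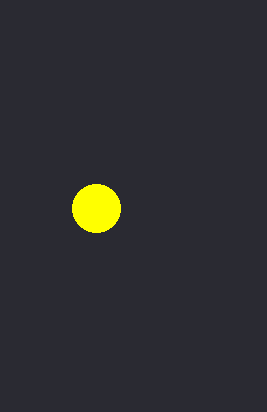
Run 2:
cx = 96; cy = 208; r = 24; fill = 'yellow'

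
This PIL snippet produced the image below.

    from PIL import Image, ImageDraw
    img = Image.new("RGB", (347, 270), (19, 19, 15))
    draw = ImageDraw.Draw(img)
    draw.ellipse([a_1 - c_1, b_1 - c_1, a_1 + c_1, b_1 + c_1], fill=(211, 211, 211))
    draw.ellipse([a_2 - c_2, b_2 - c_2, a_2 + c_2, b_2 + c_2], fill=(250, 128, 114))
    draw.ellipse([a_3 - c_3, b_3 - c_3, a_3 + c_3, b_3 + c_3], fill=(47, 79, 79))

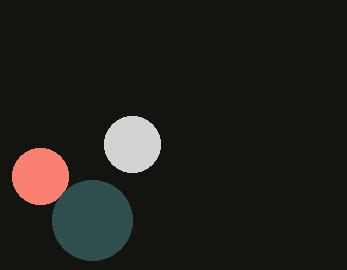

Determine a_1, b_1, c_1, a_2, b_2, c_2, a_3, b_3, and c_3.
a_1 = 132
b_1 = 144
c_1 = 28
a_2 = 40
b_2 = 176
c_2 = 28
a_3 = 92
b_3 = 220
c_3 = 40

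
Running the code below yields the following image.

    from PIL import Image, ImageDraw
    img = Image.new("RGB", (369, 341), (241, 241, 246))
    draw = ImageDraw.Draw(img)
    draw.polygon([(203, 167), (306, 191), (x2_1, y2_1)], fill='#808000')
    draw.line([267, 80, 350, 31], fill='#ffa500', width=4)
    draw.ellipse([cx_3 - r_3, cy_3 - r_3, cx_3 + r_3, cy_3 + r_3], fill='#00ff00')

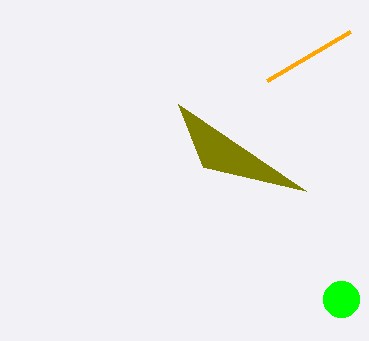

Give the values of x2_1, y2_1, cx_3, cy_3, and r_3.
x2_1 = 178
y2_1 = 104
cx_3 = 341
cy_3 = 299
r_3 = 18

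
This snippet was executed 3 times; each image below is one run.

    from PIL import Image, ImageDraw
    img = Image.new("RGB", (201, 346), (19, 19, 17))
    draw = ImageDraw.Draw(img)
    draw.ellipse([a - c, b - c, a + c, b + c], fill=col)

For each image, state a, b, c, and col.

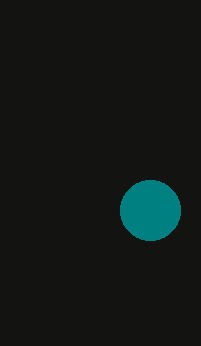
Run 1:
a = 150; b = 210; c = 30; col = 'teal'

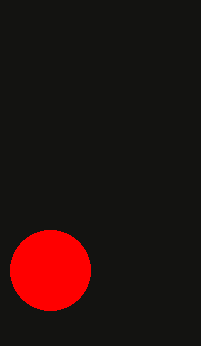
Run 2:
a = 50; b = 270; c = 40; col = 'red'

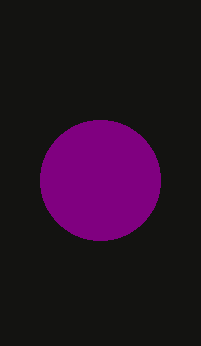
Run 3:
a = 100, b = 180, c = 60, col = 'purple'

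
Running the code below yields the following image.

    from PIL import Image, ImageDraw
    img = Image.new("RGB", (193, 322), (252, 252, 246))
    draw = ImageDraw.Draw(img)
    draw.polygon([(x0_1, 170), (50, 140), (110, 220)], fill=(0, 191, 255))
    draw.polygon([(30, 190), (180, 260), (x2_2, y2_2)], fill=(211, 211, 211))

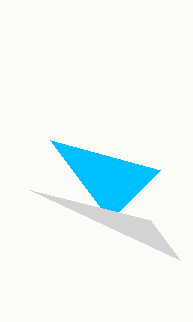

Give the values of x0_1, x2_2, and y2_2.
x0_1 = 160; x2_2 = 150; y2_2 = 220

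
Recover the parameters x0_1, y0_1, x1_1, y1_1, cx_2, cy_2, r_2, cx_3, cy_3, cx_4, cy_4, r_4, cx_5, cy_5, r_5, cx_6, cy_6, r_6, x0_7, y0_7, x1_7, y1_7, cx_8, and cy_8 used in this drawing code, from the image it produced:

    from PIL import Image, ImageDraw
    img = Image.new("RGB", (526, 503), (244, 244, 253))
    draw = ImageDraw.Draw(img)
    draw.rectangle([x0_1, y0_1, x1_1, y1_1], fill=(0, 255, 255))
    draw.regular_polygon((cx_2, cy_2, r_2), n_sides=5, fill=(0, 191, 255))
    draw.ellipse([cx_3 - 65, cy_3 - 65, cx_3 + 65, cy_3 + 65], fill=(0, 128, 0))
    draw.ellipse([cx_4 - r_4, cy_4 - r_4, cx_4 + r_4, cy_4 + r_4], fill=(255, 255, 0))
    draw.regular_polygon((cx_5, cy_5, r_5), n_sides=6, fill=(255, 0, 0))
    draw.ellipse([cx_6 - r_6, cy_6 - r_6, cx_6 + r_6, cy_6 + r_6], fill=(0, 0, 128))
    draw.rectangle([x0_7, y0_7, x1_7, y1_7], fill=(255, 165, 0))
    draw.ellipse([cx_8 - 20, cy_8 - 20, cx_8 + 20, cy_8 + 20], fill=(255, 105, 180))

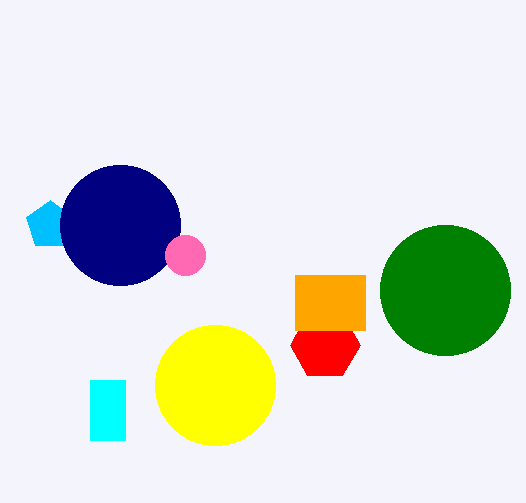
x0_1 = 90
y0_1 = 380
x1_1 = 125
y1_1 = 440
cx_2 = 50
cy_2 = 225
r_2 = 25
cx_3 = 445
cy_3 = 290
cx_4 = 215
cy_4 = 385
r_4 = 60
cx_5 = 325
cy_5 = 345
r_5 = 35
cx_6 = 120
cy_6 = 225
r_6 = 60
x0_7 = 295
y0_7 = 275
x1_7 = 365
y1_7 = 330
cx_8 = 185
cy_8 = 255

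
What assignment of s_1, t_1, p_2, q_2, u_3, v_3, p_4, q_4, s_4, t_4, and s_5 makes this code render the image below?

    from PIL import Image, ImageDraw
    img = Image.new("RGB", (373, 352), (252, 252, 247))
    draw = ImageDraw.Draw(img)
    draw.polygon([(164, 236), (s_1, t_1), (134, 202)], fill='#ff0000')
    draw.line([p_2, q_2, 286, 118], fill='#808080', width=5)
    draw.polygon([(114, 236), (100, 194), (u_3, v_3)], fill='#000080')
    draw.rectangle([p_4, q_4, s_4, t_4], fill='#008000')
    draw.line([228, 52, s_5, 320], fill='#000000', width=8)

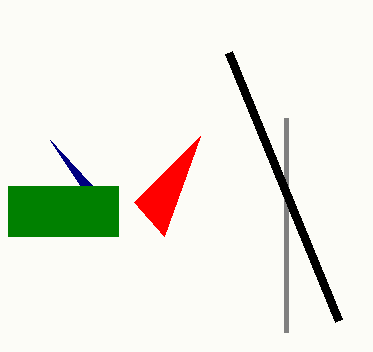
s_1 = 200; t_1 = 136; p_2 = 286; q_2 = 332; u_3 = 50; v_3 = 140; p_4 = 8; q_4 = 186; s_4 = 118; t_4 = 236; s_5 = 338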